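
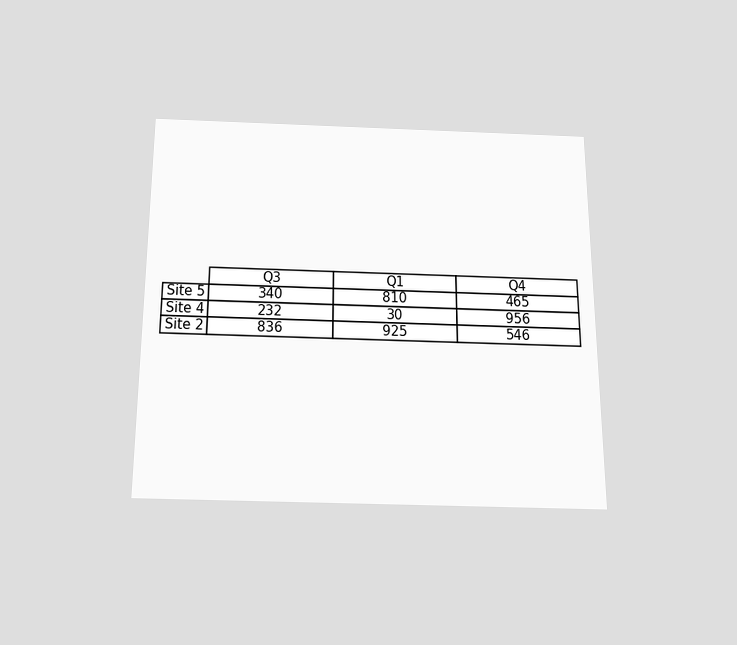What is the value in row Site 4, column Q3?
232

The chart is viewed slightly from below. The (Site 4, Q3) cell reads 232.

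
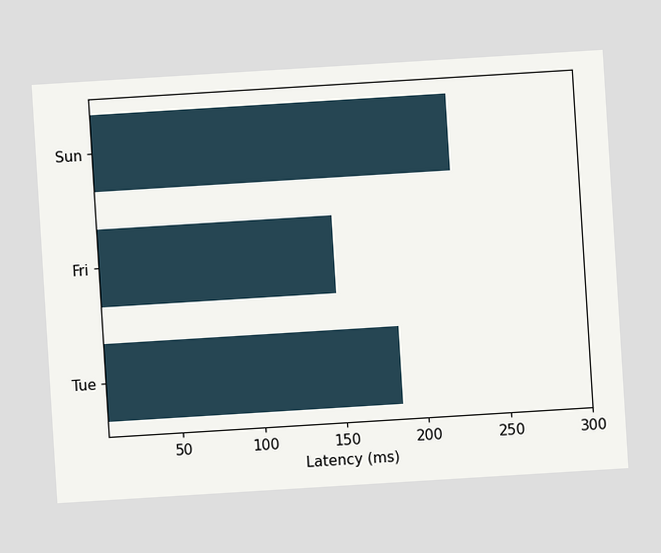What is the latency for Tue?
185ms

The chart is tilted about 4° counter-clockwise. Reading along the chart's x-axis, the Tue bar reaches 185ms.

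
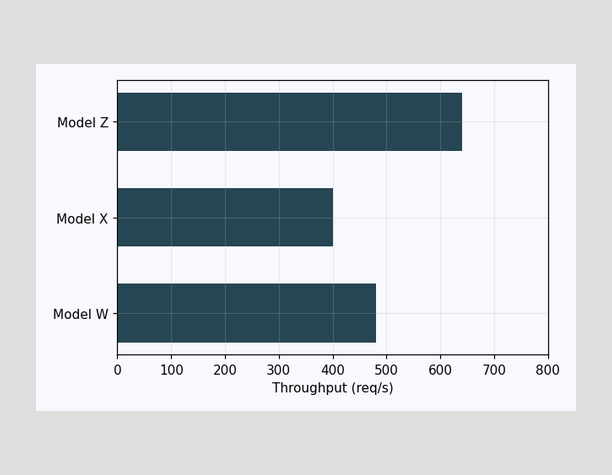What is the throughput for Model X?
Reading along the chart's x-axis, the Model X bar reaches 400req/s.

400req/s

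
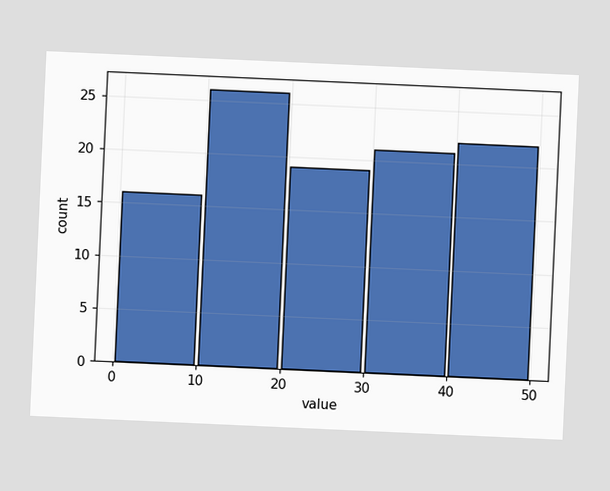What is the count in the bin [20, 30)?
The chart is tilted about 3° clockwise. The [20, 30) bin has height 19.

19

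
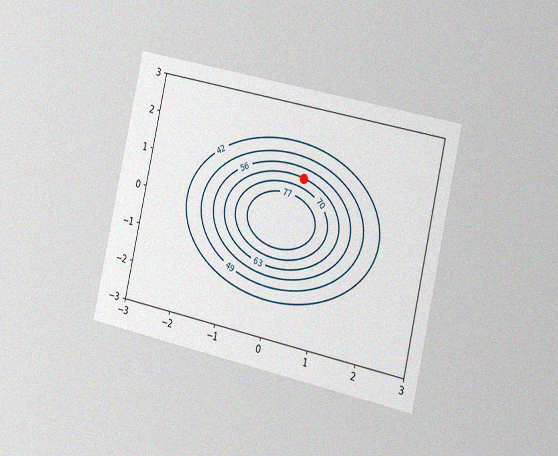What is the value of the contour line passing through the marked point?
63

The chart is tilted about 13° clockwise and viewed slightly from the right, with some photo noise. The marked point sits on the contour labelled 63.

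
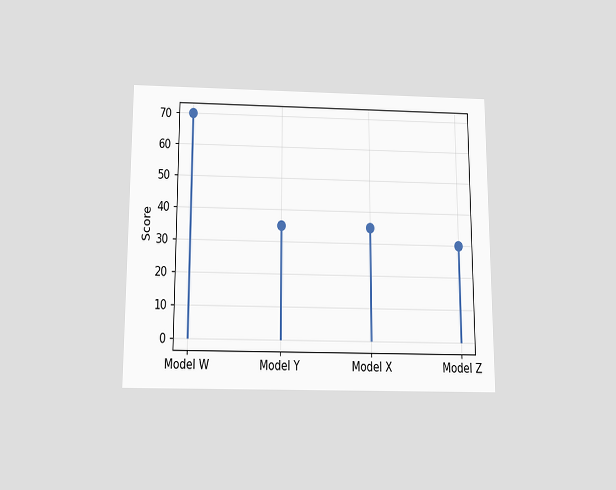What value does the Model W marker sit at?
70

The chart is viewed slightly from below. The Model W marker sits at 70.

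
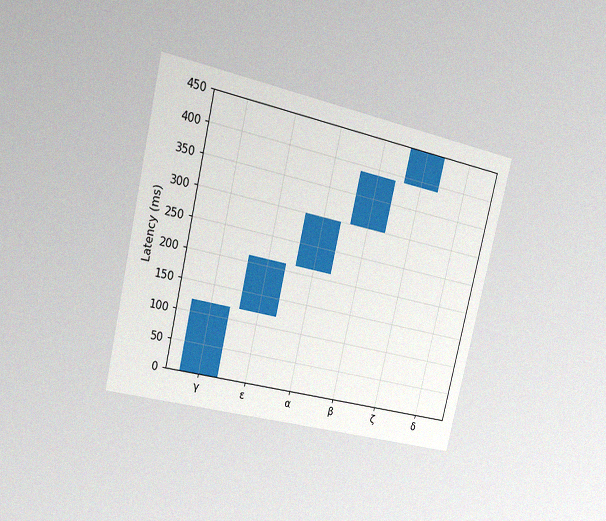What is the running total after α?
300ms

The chart is tilted about 13° clockwise and viewed at a slight angle, with some photo noise. After α the running total reaches 300ms.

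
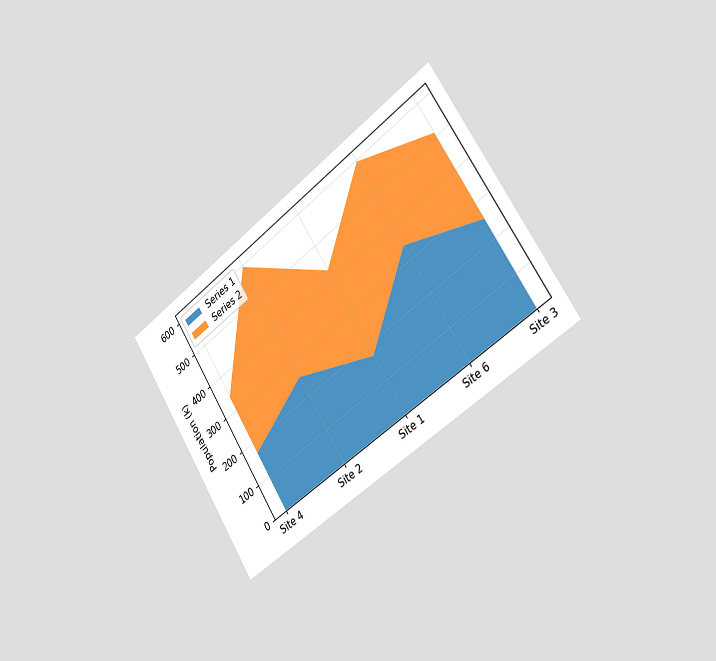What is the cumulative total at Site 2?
595k

The chart is tilted about 34° counter-clockwise and viewed slightly from the right. The stacked total at Site 2 reaches 595k.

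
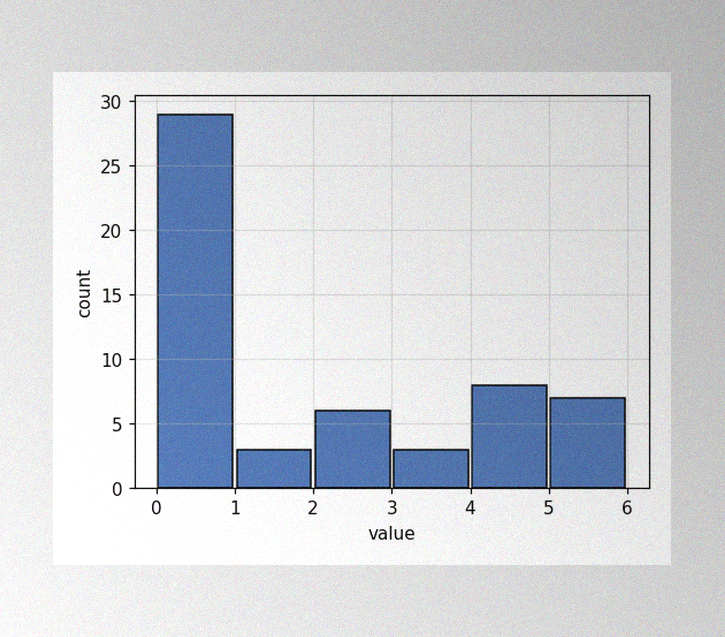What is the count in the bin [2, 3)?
6

The image has some photo noise and uneven lighting. The [2, 3) bin has height 6.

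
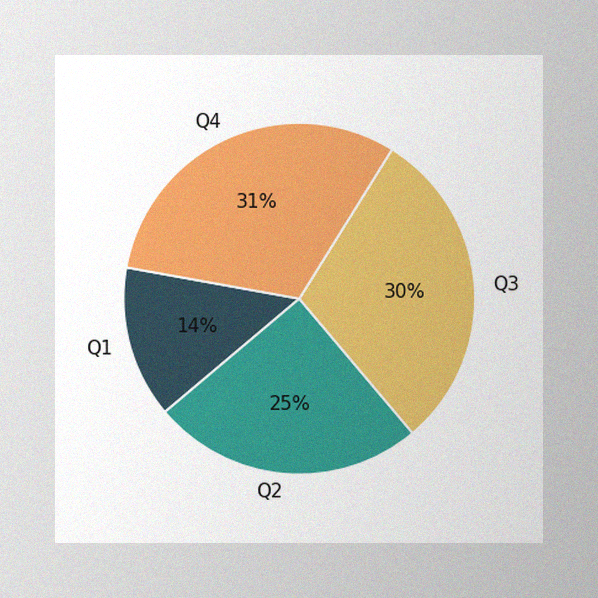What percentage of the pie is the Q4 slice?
31%

The image has some photo noise and uneven lighting. The Q4 slice takes up 31% of the pie.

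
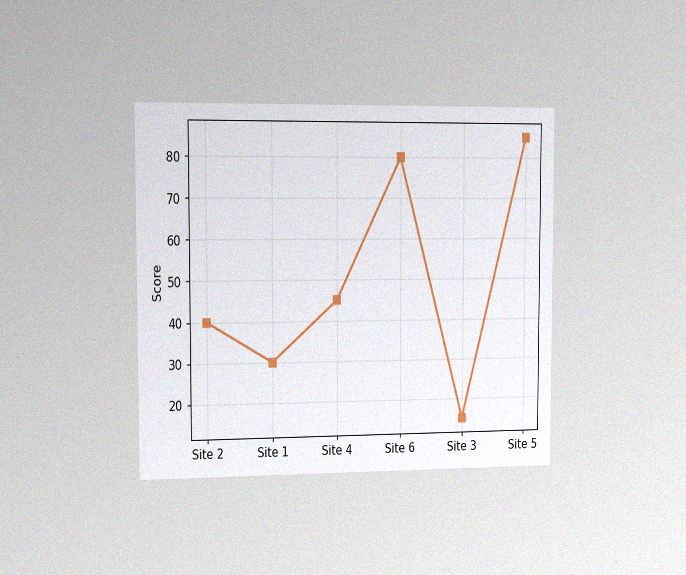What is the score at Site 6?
80

The chart is viewed slightly from the left, with some photo noise. At Site 6, the line is at 80.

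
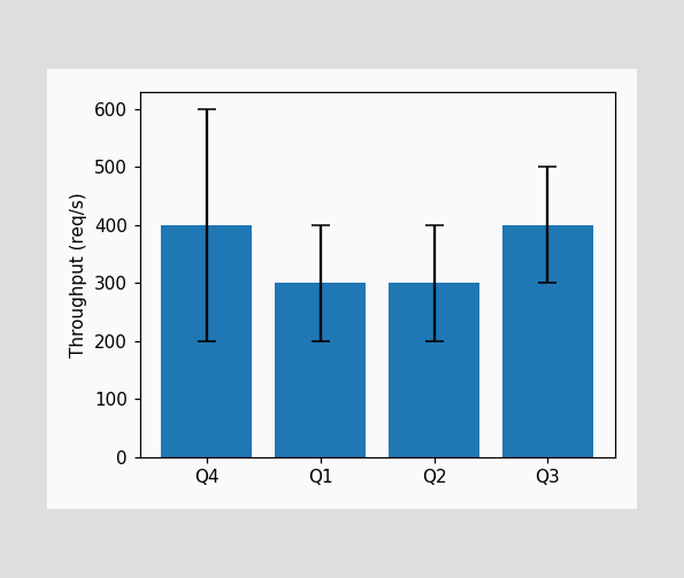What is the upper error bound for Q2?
400req/s

The Q2 bar's upper whisker reaches 400req/s.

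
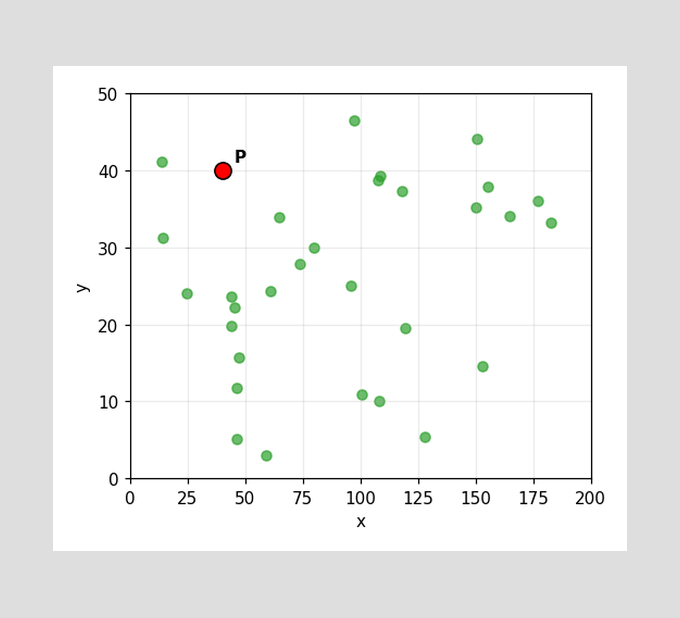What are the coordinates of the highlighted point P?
(40, 40)

Following the gridlines from P to each axis, P sits at (40, 40).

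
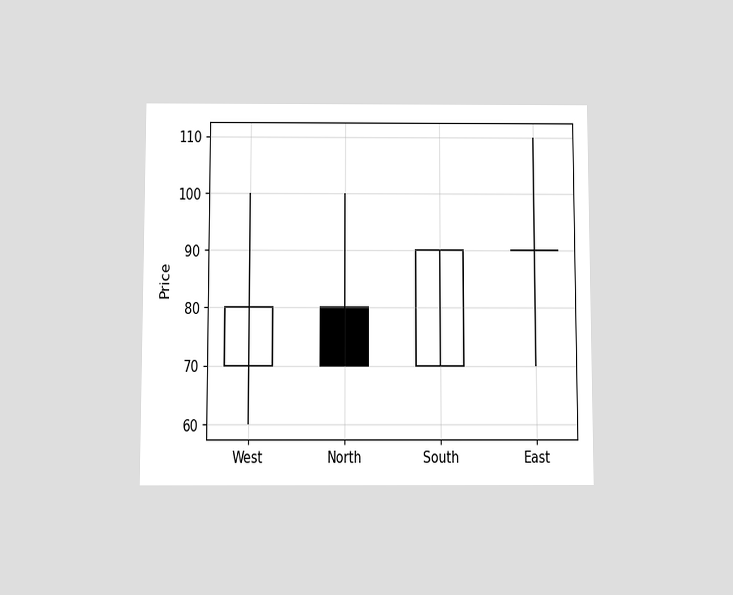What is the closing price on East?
90

The chart is viewed slightly from below. The East candle closes at 90.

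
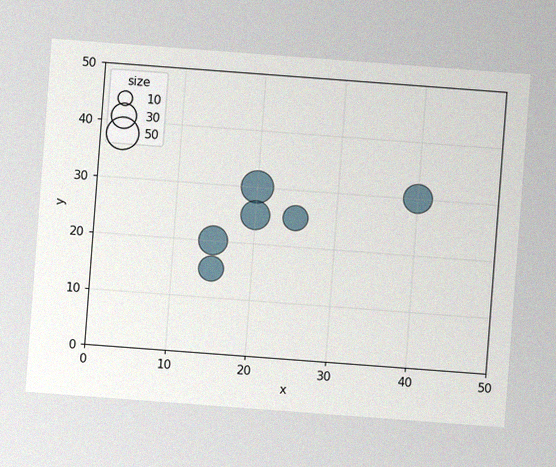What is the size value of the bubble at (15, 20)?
The chart is tilted about 4° clockwise, with some photo noise. Matching the bubble at (15, 20) against the size legend gives 40.

40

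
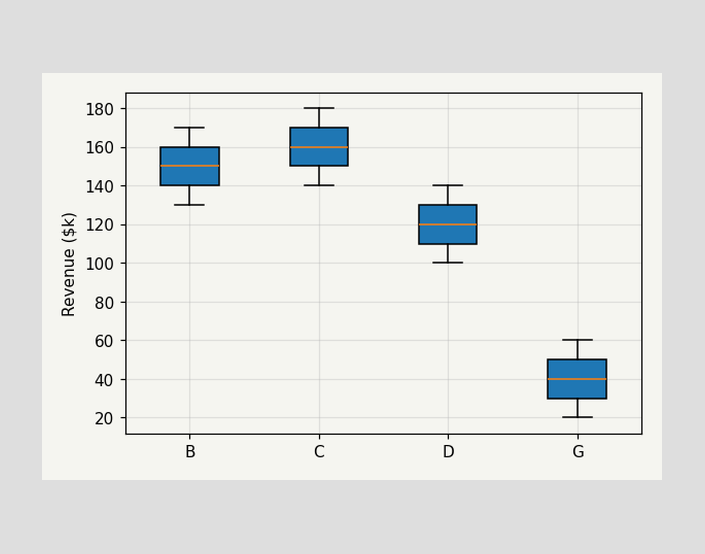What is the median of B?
$150k

The median line in the B box sits at $150k.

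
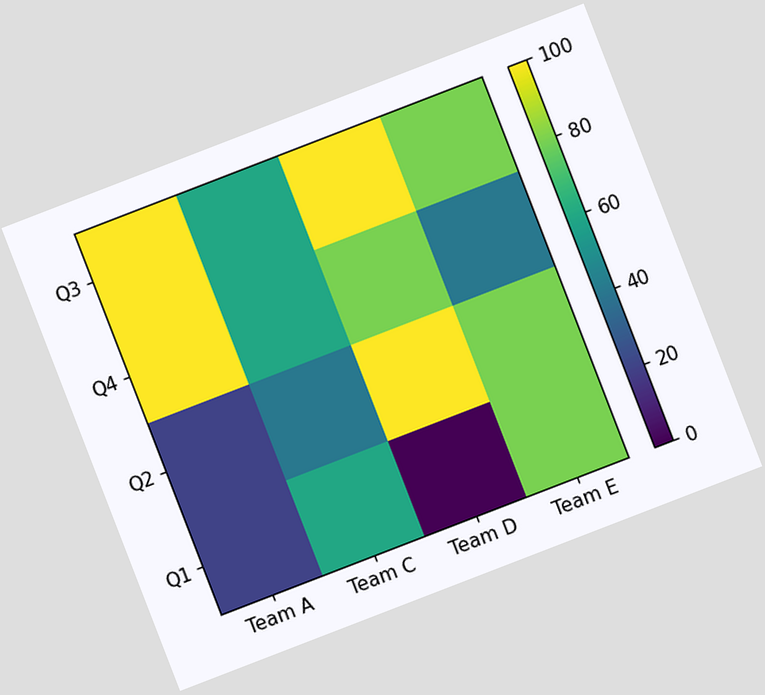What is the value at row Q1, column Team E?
The chart is tilted about 21° counter-clockwise. Matching cell (Q1, Team E) against the colorbar gives 80.

80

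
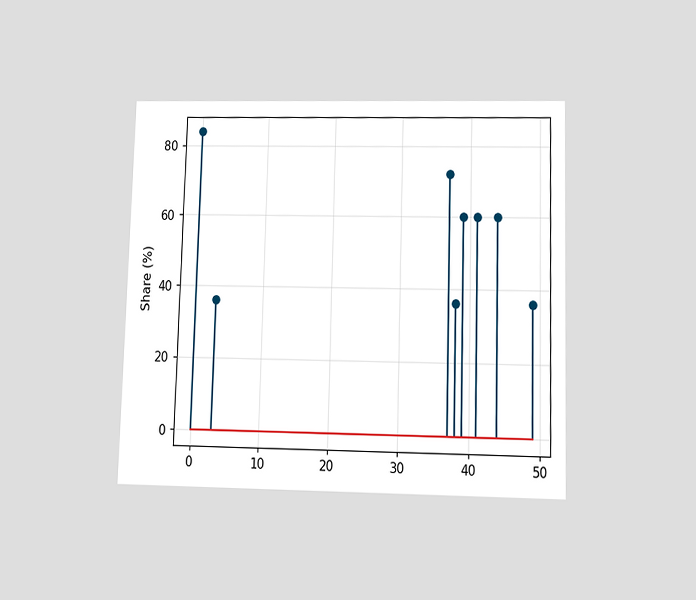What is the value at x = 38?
The chart is viewed slightly from below. The stem at x=38 reaches 36%.

36%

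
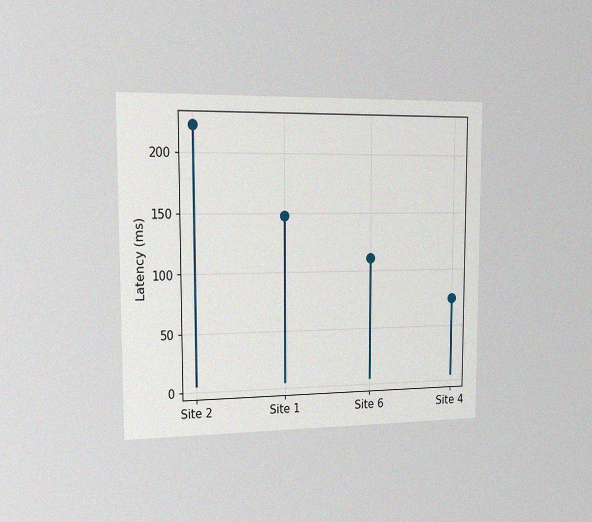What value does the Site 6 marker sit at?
111ms

The chart is viewed slightly from the left, with some photo noise. The Site 6 marker sits at 111ms.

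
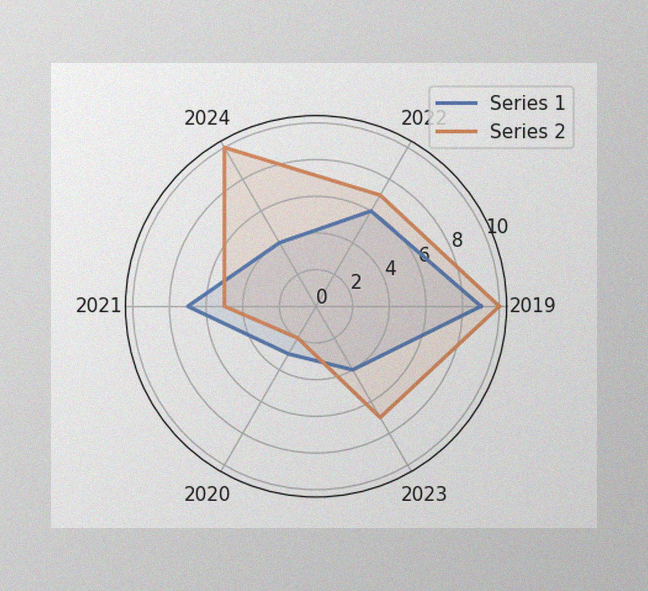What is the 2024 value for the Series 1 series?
The image has some photo noise and uneven lighting. On the 2024 axis, Series 1 reaches 4.

4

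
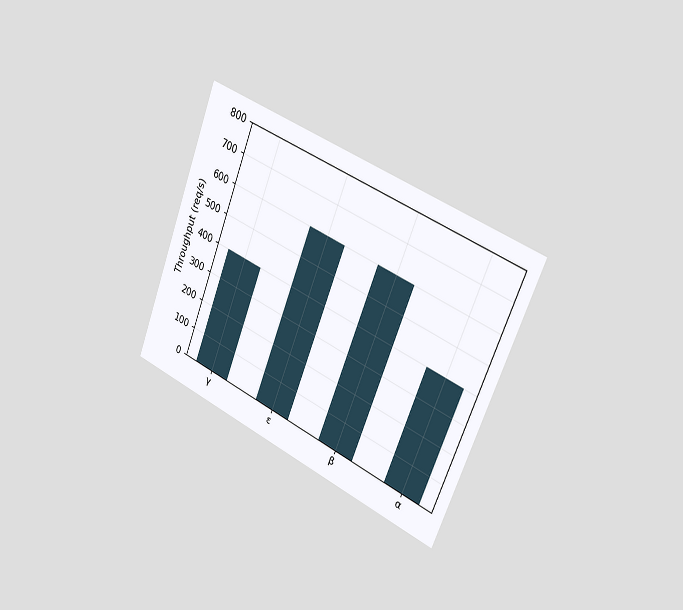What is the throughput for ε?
The chart is tilted about 21° clockwise and viewed slightly from the right. Reading along the chart's y-axis, the ε bar reaches 600req/s.

600req/s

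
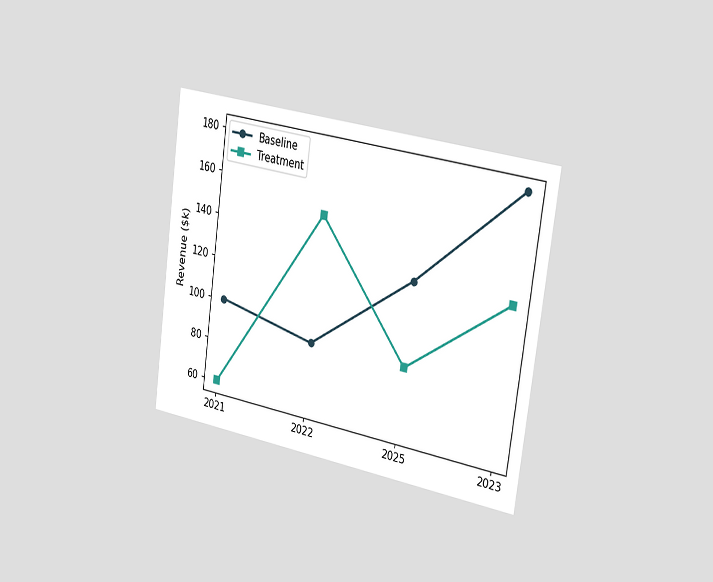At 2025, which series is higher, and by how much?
Baseline, by $40k

The chart is tilted about 8° clockwise and viewed slightly from the right. At 2025, Baseline sits above the other line by $40k.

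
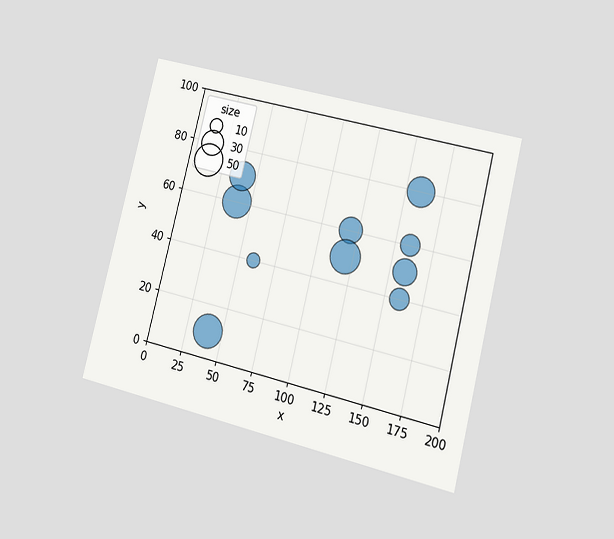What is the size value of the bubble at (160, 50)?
30

The chart is tilted about 14° clockwise and viewed at a slight angle. Matching the bubble at (160, 50) against the size legend gives 30.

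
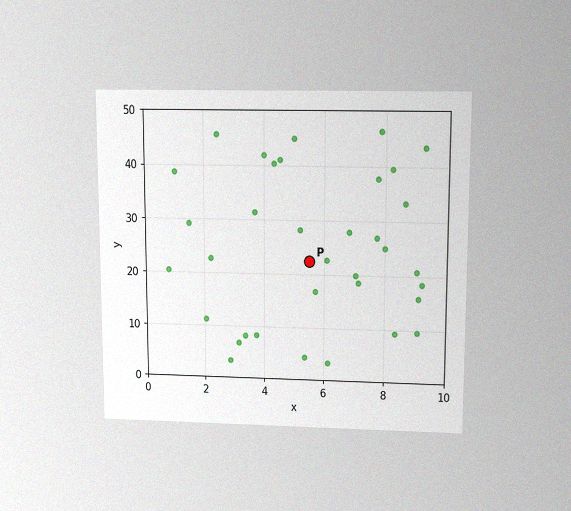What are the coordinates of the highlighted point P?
(5.5, 22.5)

The chart is viewed slightly from above, with some photo noise. Following the gridlines from P to each axis, P sits at (5.5, 22.5).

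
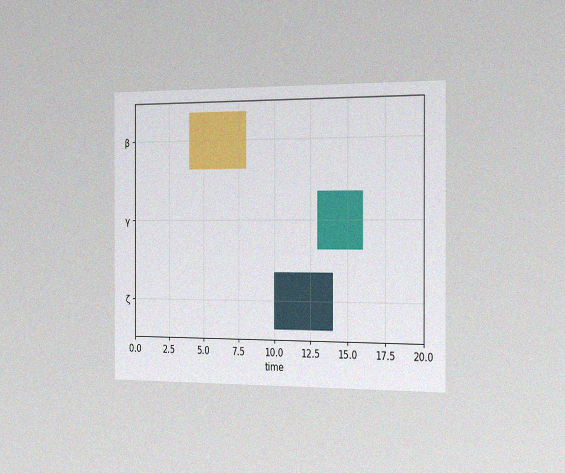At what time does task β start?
4

The chart is viewed slightly from the right, with some photo noise. The β bar begins at t=4.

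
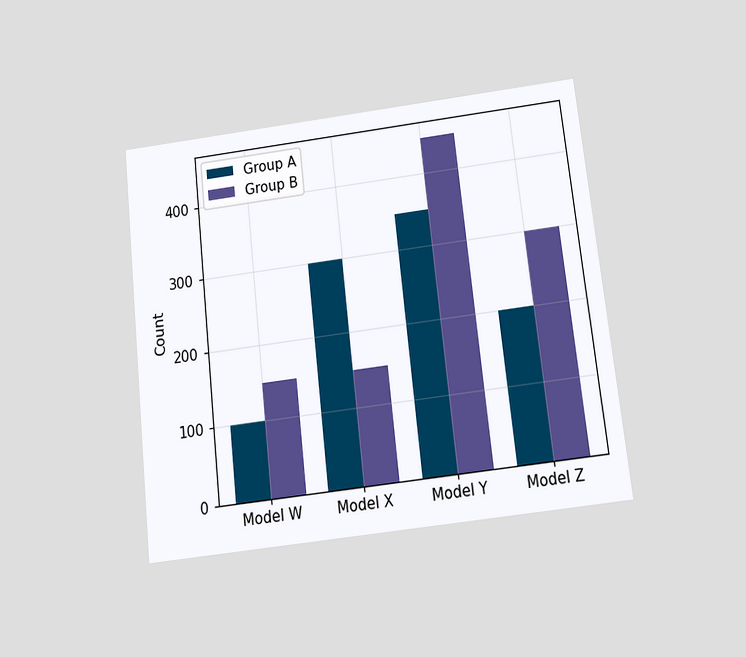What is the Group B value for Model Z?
The chart is tilted about 6° counter-clockwise and viewed slightly from below. The Group B bar at Model Z reaches 300 on the y-axis.

300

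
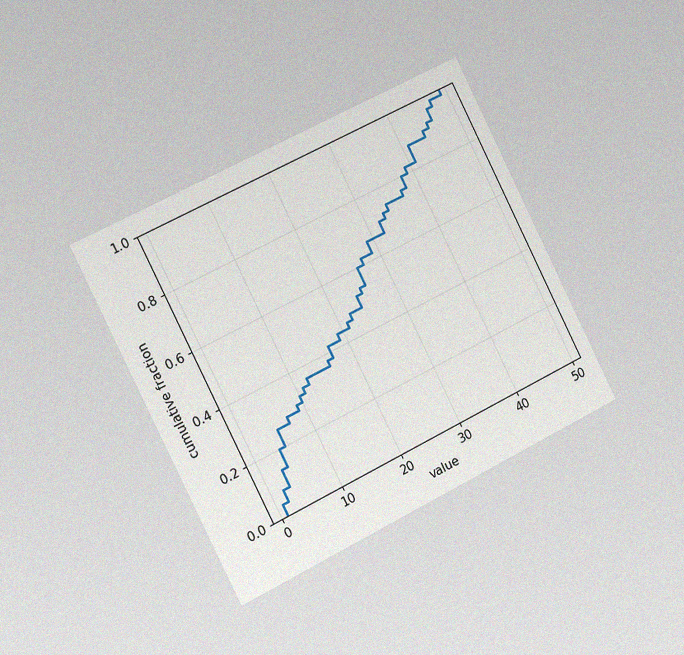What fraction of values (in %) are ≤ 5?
26%

The chart is tilted about 27° counter-clockwise and viewed slightly from the left, with some photo noise. At x=5 the ECDF step is at 26%.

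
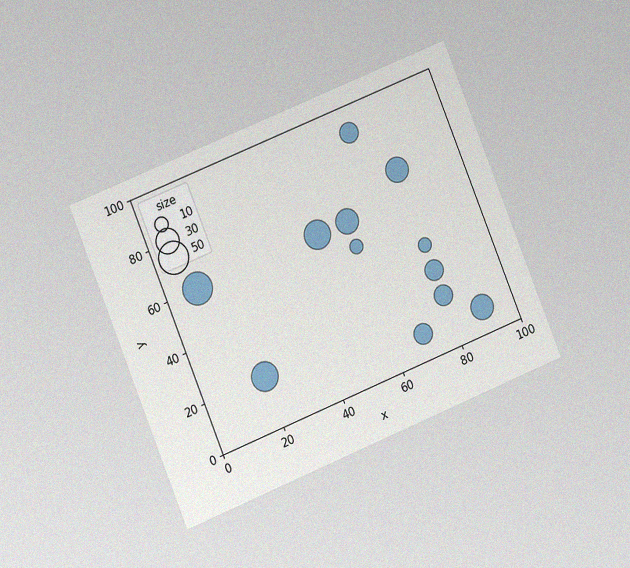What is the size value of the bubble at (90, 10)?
The chart is tilted about 22° counter-clockwise and viewed at a slight angle, with some photo noise. Matching the bubble at (90, 10) against the size legend gives 30.

30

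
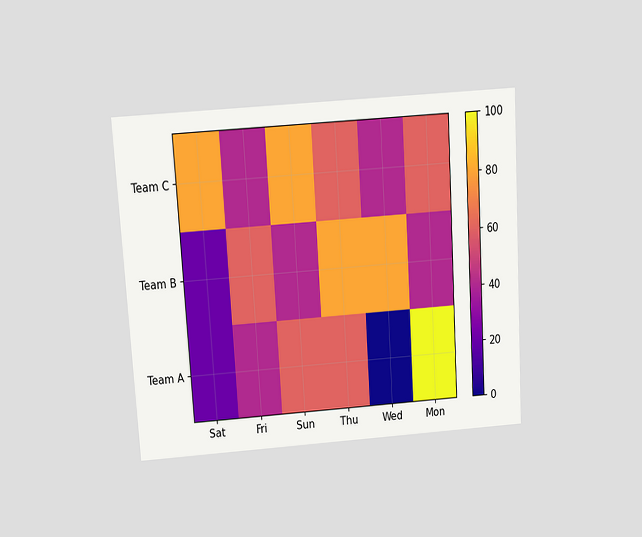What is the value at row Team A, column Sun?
60

The chart is tilted about 4° counter-clockwise and viewed slightly from above. Matching cell (Team A, Sun) against the colorbar gives 60.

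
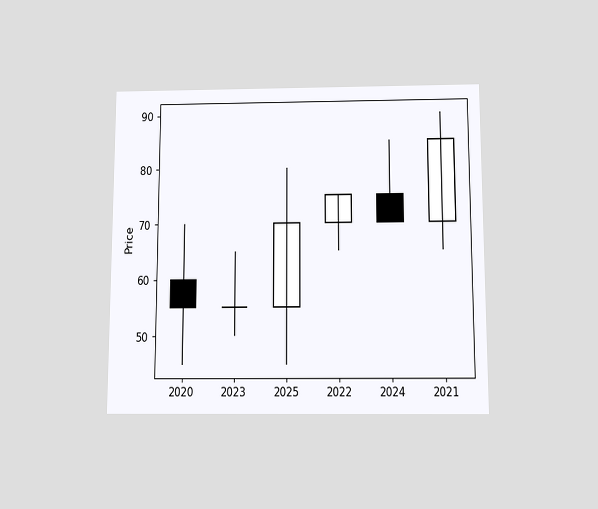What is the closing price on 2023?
The chart is viewed slightly from below. The 2023 candle closes at 55.

55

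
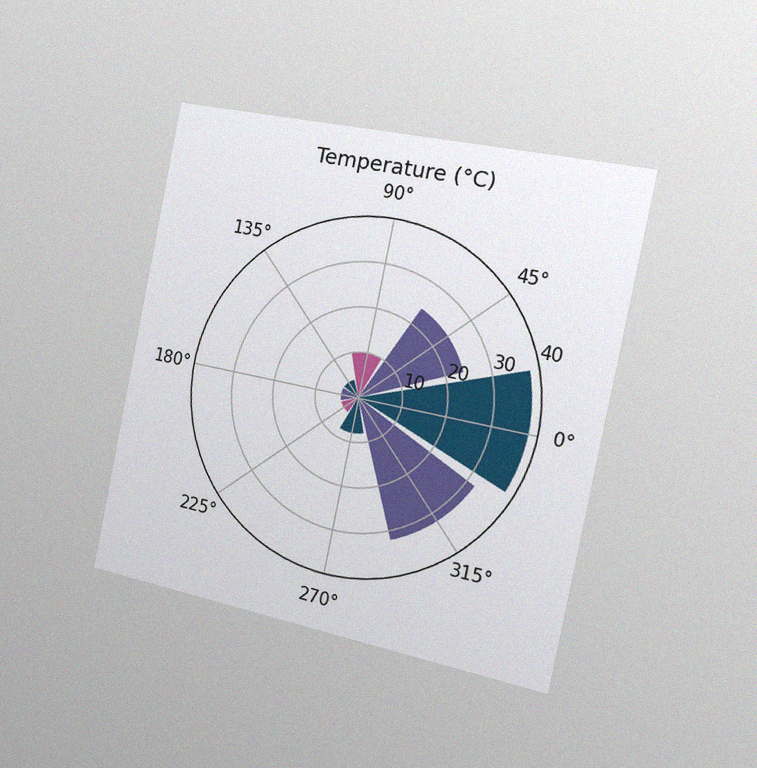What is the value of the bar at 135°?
The chart is tilted about 12° clockwise and viewed slightly from the right, with some photo noise. The bar at 135° reaches 4°C on the radial axis.

4°C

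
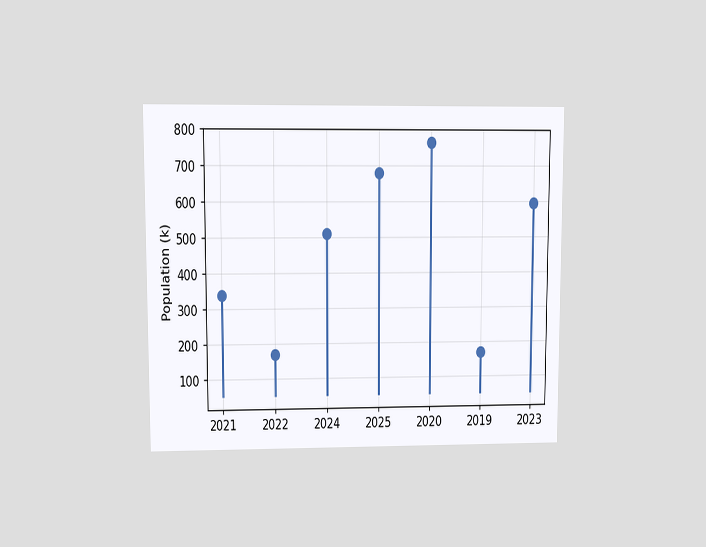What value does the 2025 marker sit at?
The chart is viewed at a slight angle. The 2025 marker sits at 680k.

680k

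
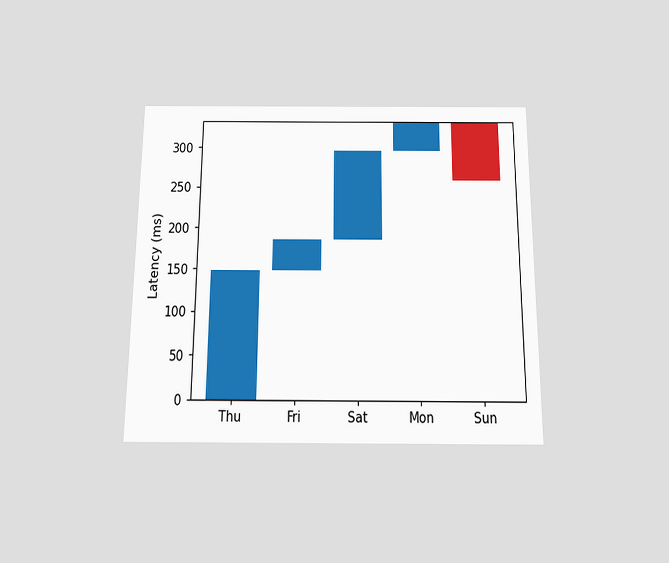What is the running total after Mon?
333ms

The chart is viewed slightly from below. After Mon the running total reaches 333ms.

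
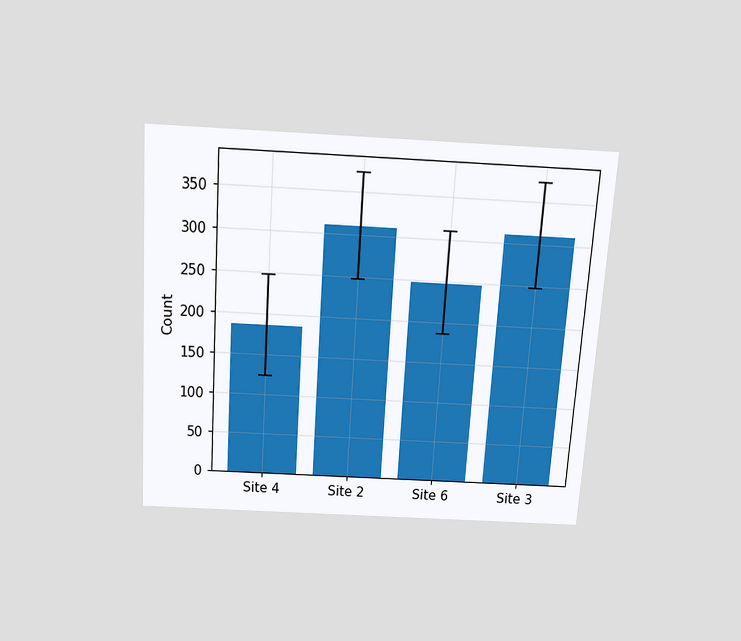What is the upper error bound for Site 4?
The chart is tilted about 4° clockwise and viewed slightly from above. The Site 4 bar's upper whisker reaches 248.

248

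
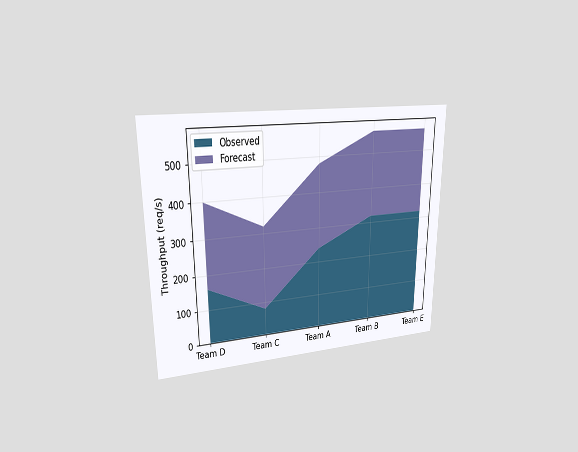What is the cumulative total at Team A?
The chart is viewed at a slight angle. The stacked total at Team A reaches 480req/s.

480req/s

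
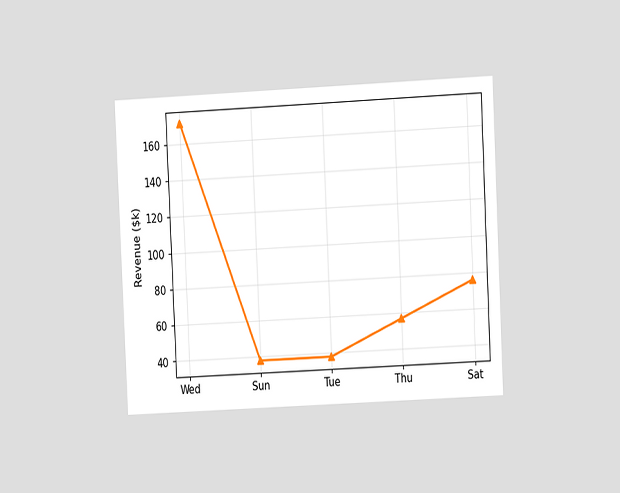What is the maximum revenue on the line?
$171k

The chart is tilted about 3° counter-clockwise and viewed at a slight angle. The highest point is at Wed, and reading across to the y-axis gives $171k.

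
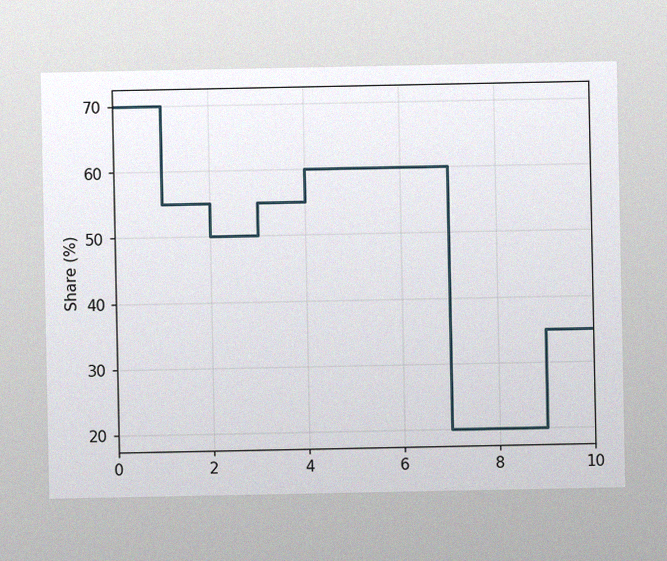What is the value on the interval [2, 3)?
50%

The image has some photo noise and uneven lighting. On [2, 3) the step sits at 50%.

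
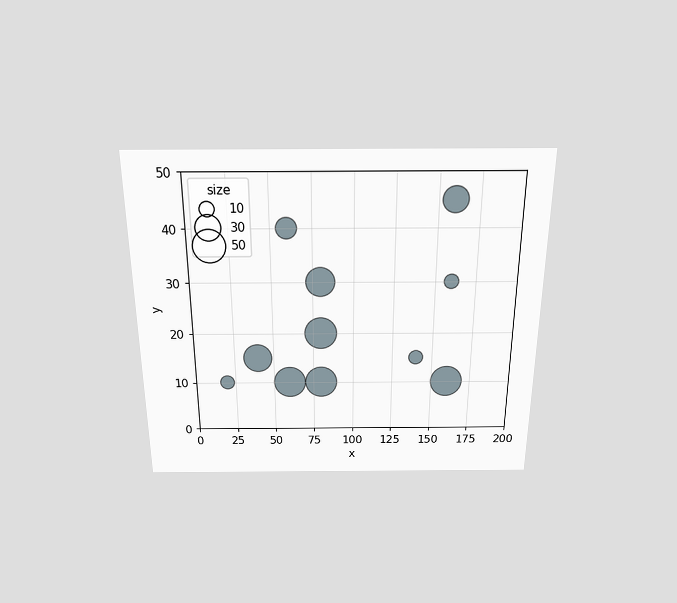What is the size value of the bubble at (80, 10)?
The chart is viewed slightly from above. Matching the bubble at (80, 10) against the size legend gives 50.

50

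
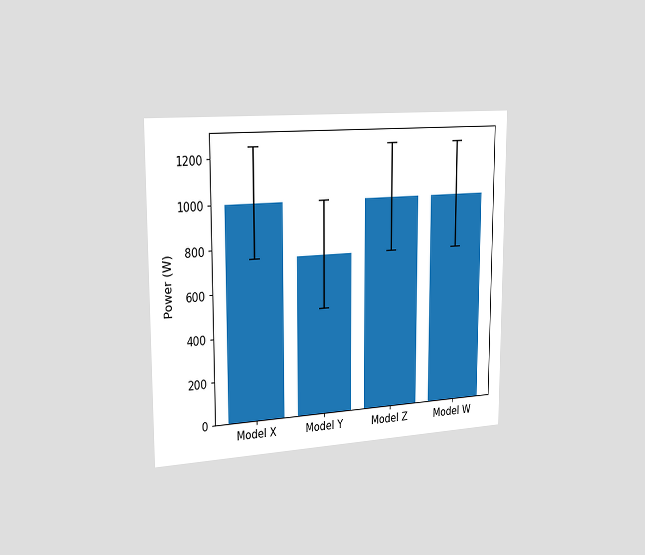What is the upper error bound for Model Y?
The chart is viewed slightly from the left. The Model Y bar's upper whisker reaches 1000W.

1000W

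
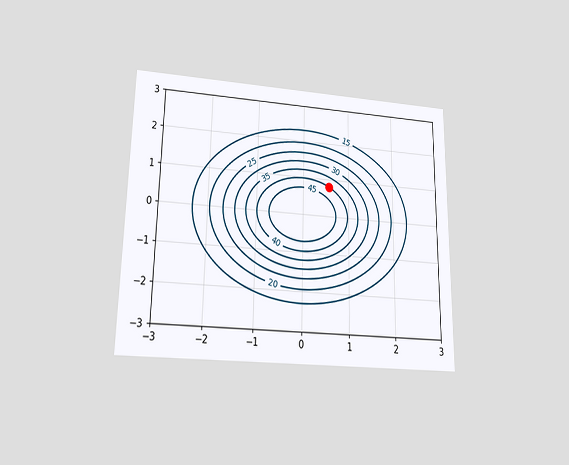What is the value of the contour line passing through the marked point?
40

The chart is viewed slightly from below. The marked point sits on the contour labelled 40.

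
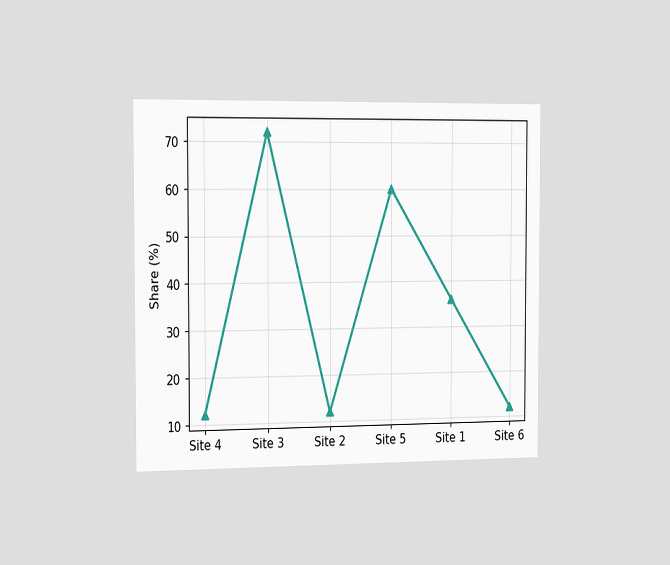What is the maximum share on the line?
72%

The chart is viewed slightly from the left. The highest point is at Site 3, and reading across to the y-axis gives 72%.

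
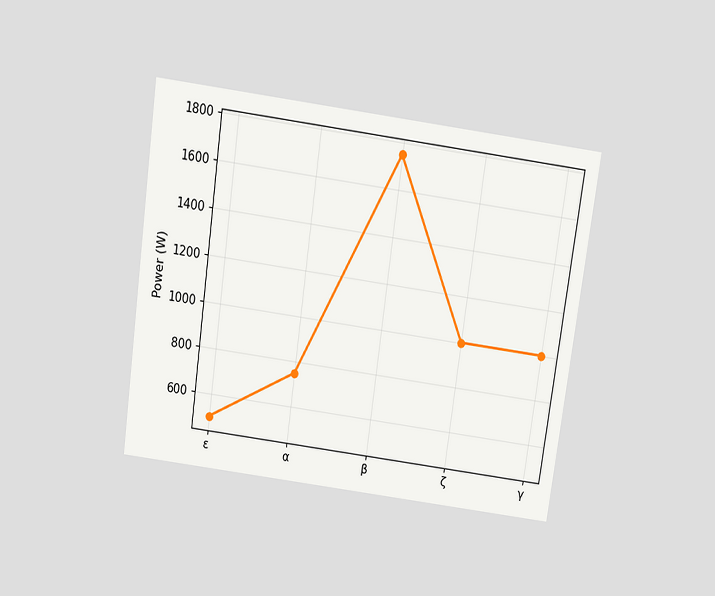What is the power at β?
The chart is tilted about 8° clockwise and viewed slightly from above. At β, the line is at 1750W.

1750W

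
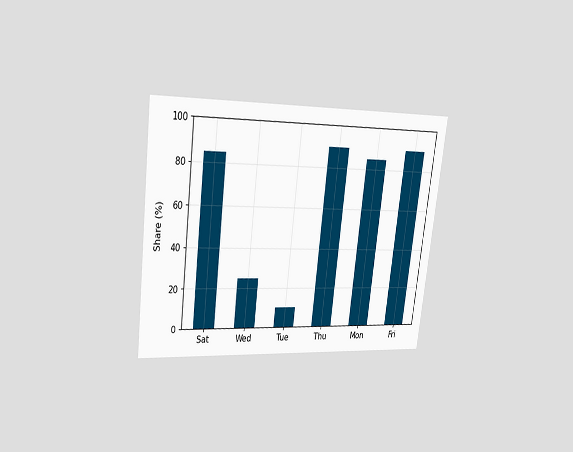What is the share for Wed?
The chart is tilted about 7° clockwise and viewed at a slight angle. Reading along the chart's y-axis, the Wed bar reaches 25%.

25%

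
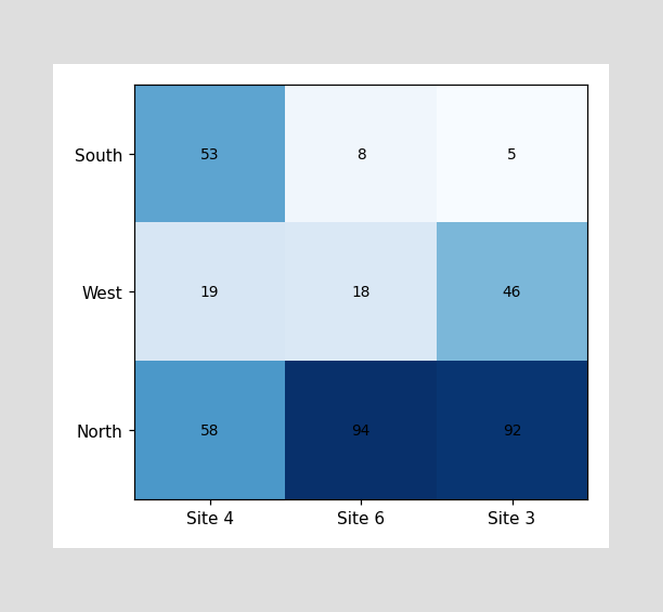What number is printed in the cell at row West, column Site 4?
19

The (West, Site 4) cell reads 19.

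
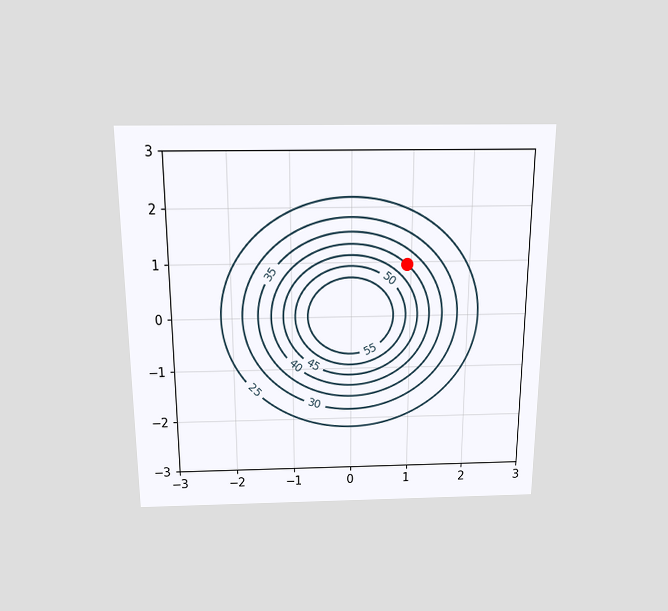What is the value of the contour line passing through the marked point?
The chart is viewed slightly from above. The marked point sits on the contour labelled 40.

40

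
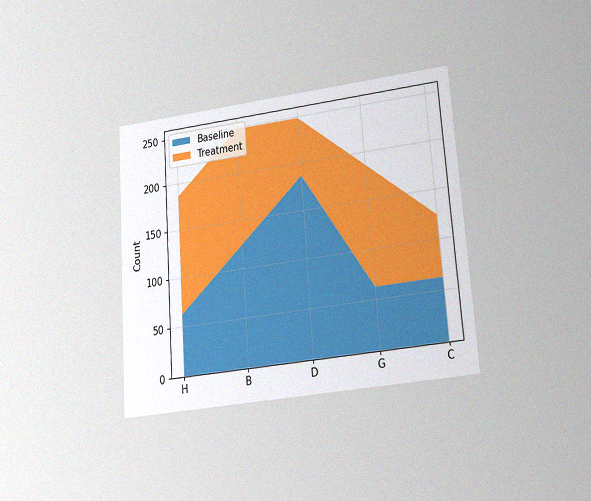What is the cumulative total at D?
248

The chart is tilted about 4° counter-clockwise and viewed at a slight angle, with some photo noise. The stacked total at D reaches 248.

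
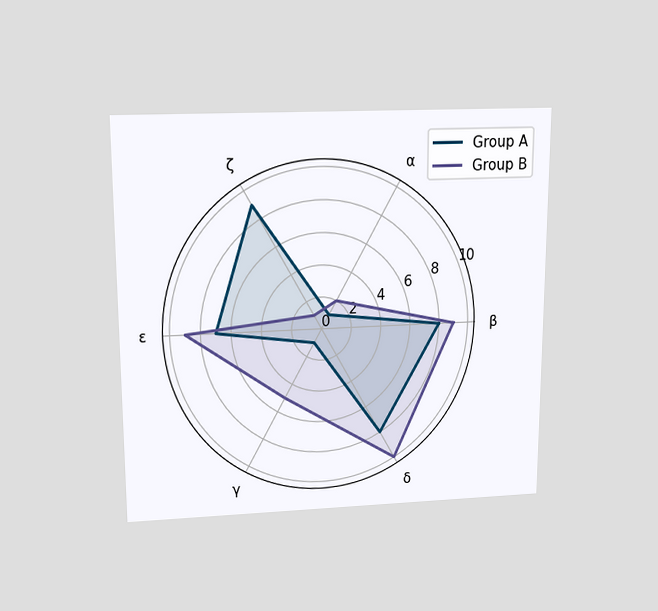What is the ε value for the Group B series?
9

The chart is viewed slightly from above. On the ε axis, Group B reaches 9.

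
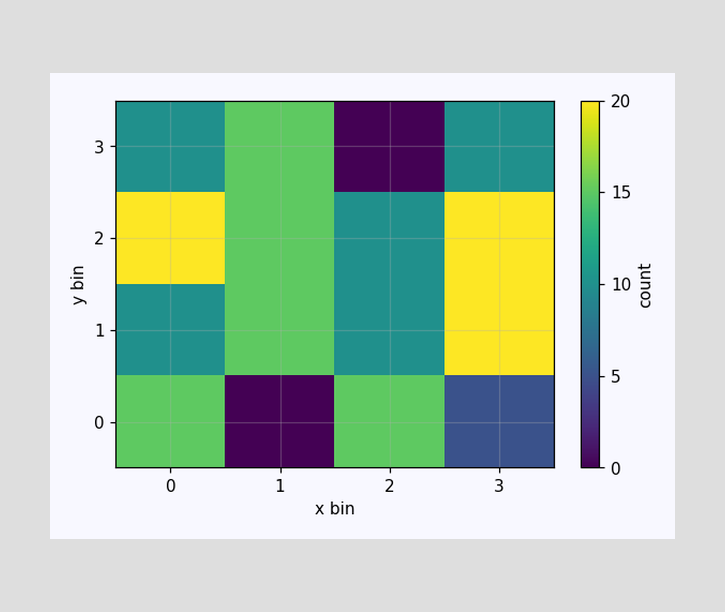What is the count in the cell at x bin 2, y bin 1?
10

Matching the cell (2, 1) against the colorbar gives 10.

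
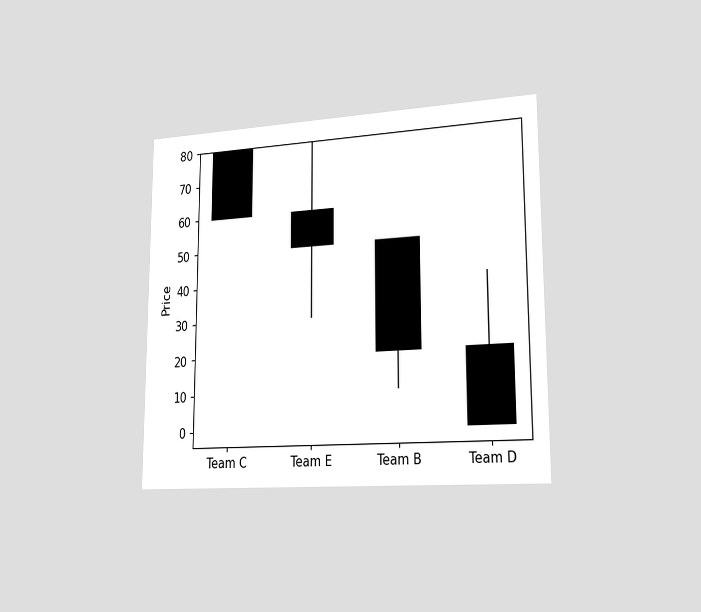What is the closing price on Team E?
50

The chart is viewed slightly from the right. The Team E candle closes at 50.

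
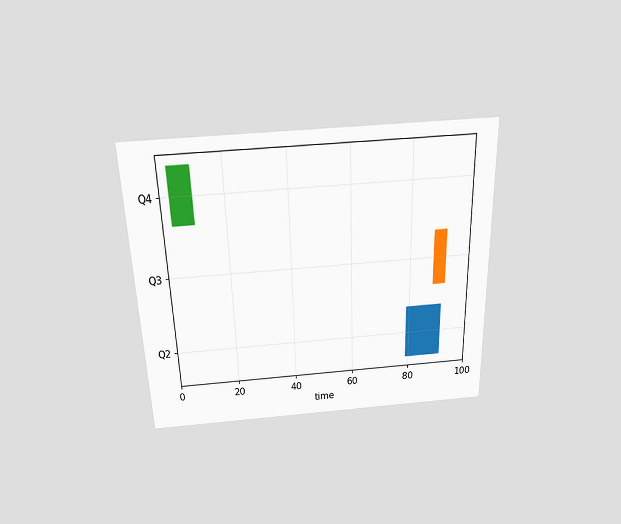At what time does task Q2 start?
The chart is viewed slightly from above. The Q2 bar begins at t=79.

79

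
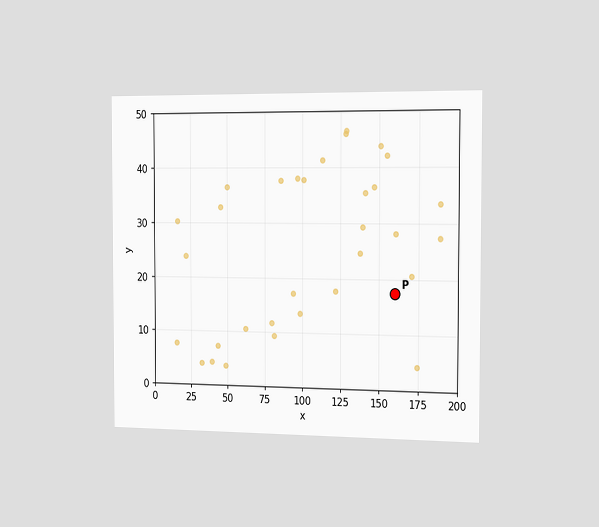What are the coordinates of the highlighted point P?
The chart is viewed slightly from the right. Following the gridlines from P to each axis, P sits at (160, 17.5).

(160, 17.5)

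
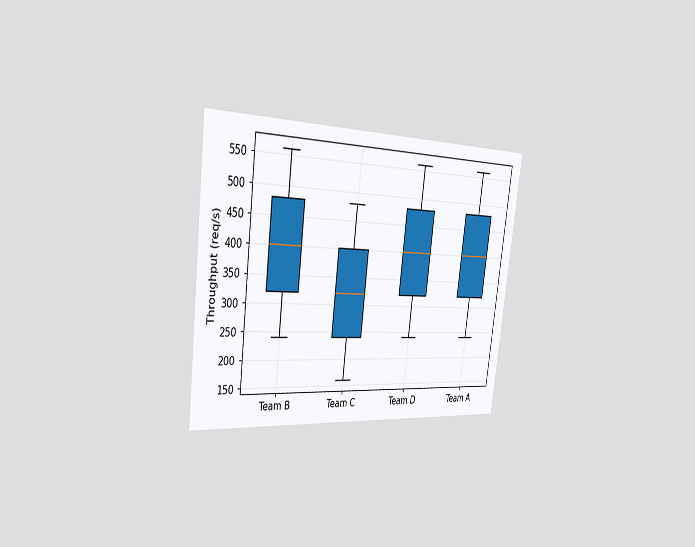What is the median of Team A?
The chart is tilted about 7° clockwise and viewed slightly from the left. The median line in the Team A box sits at 400req/s.

400req/s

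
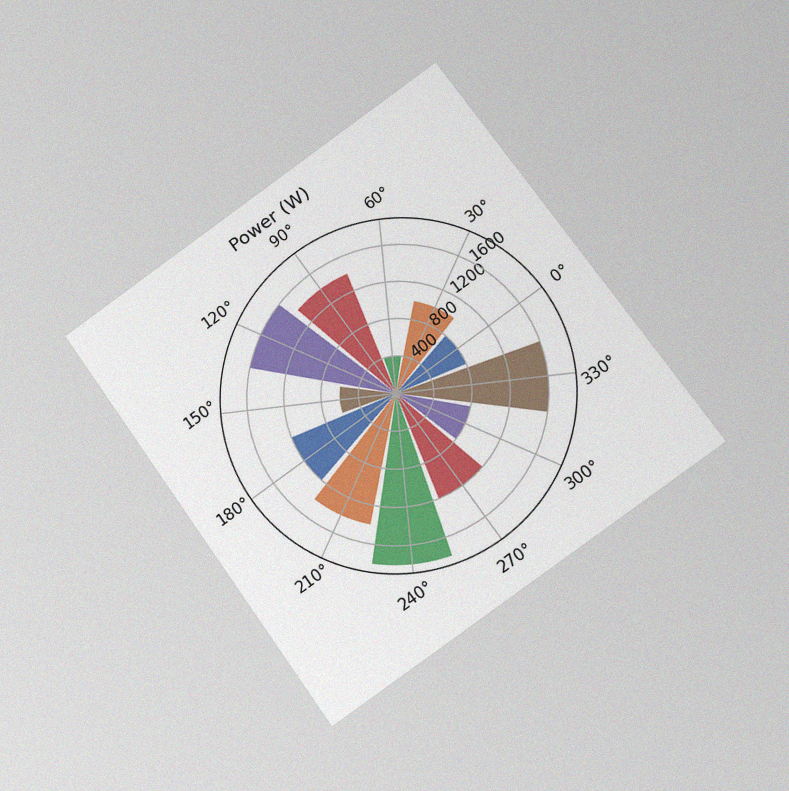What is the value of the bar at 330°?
The chart is tilted about 35° counter-clockwise and viewed at a slight angle, with some photo noise. The bar at 330° reaches 1600W on the radial axis.

1600W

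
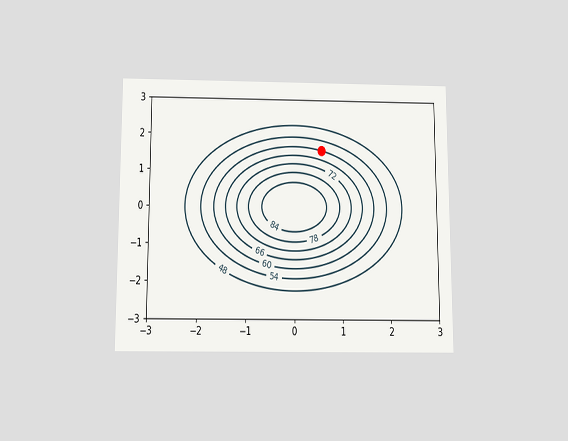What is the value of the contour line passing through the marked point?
60

The chart is viewed slightly from below. The marked point sits on the contour labelled 60.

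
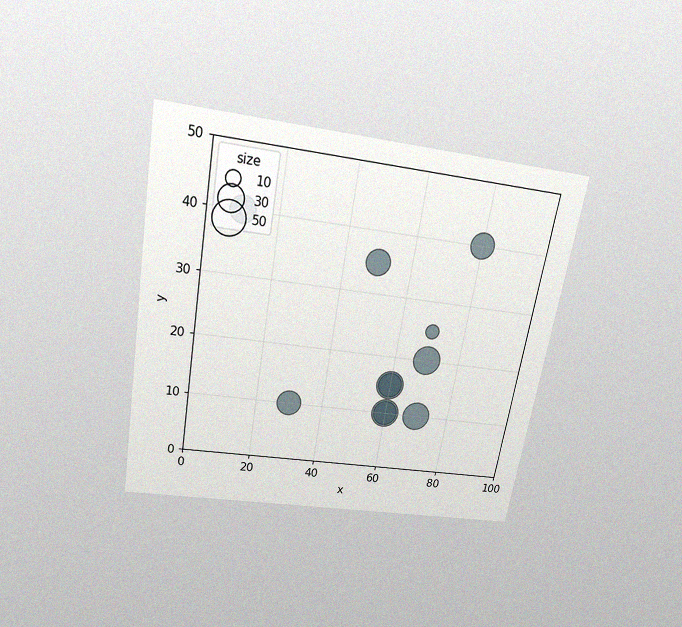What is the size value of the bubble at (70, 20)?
40

The chart is tilted about 10° clockwise and viewed slightly from above, with some photo noise. Matching the bubble at (70, 20) against the size legend gives 40.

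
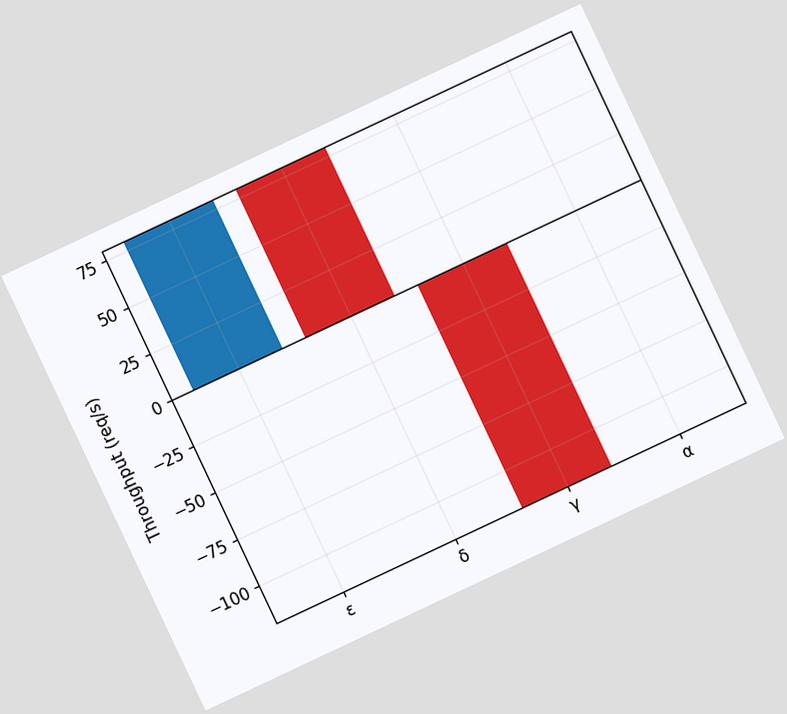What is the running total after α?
-120req/s

The chart is tilted about 25° counter-clockwise. After α the running total reaches -120req/s.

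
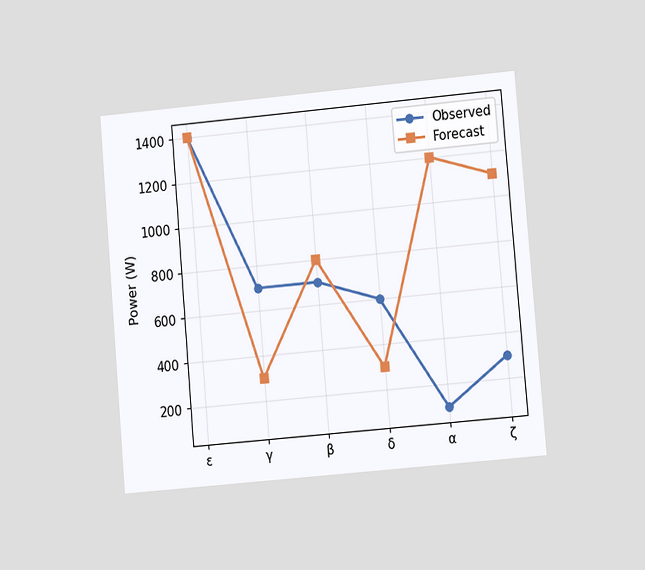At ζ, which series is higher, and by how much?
Forecast, by 800W

The chart is tilted about 5° counter-clockwise and viewed at a slight angle. At ζ, Forecast sits above the other line by 800W.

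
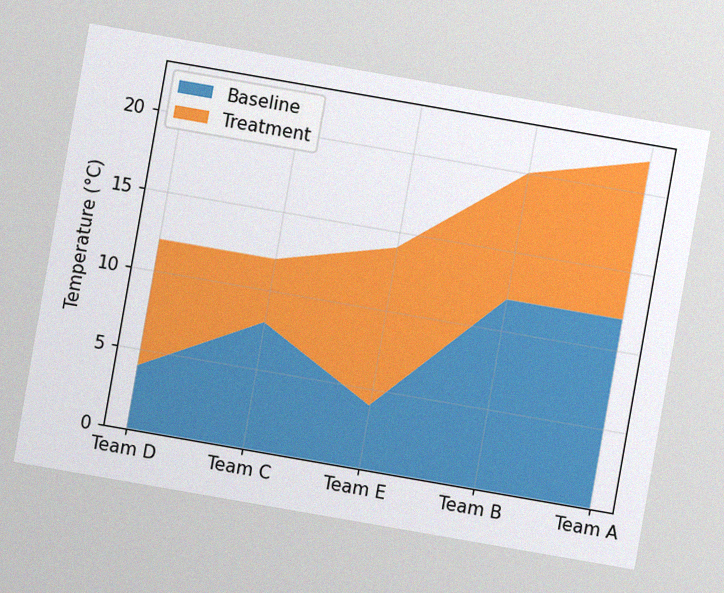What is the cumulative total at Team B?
The chart is tilted about 10° clockwise, with some photo noise. The stacked total at Team B reaches 20°C.

20°C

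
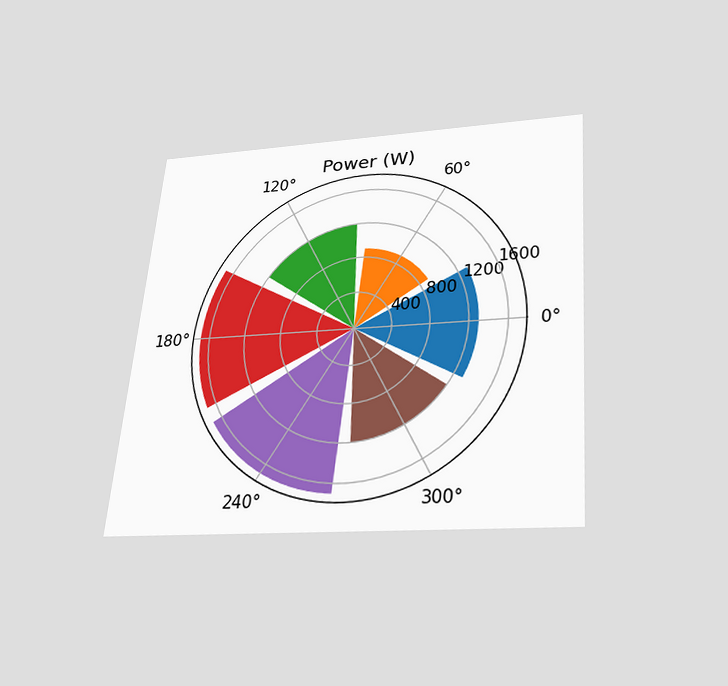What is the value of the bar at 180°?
1700W

The chart is tilted about 5° clockwise and viewed slightly from below. The bar at 180° reaches 1700W on the radial axis.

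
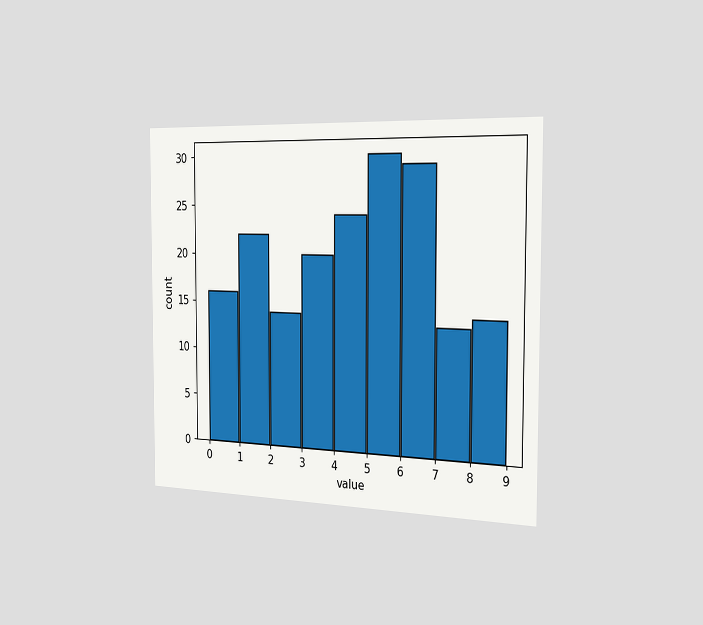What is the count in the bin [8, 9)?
14

The chart is viewed slightly from the right. The [8, 9) bin has height 14.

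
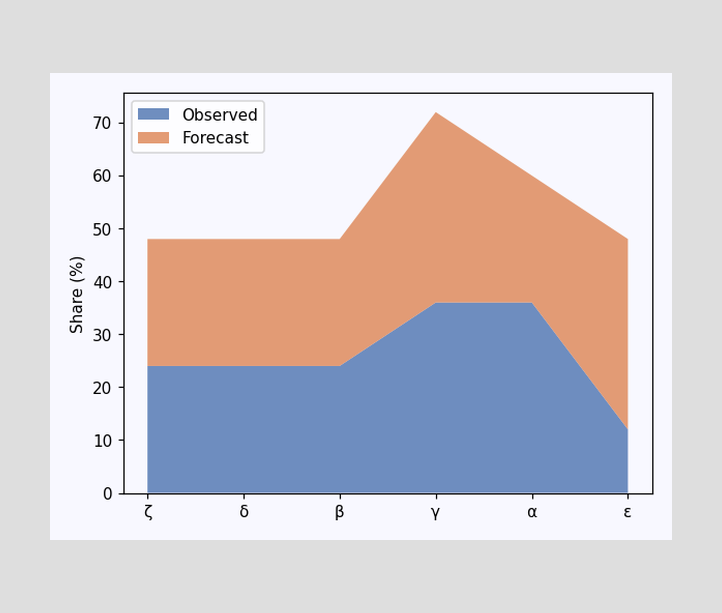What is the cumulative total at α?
The stacked total at α reaches 60%.

60%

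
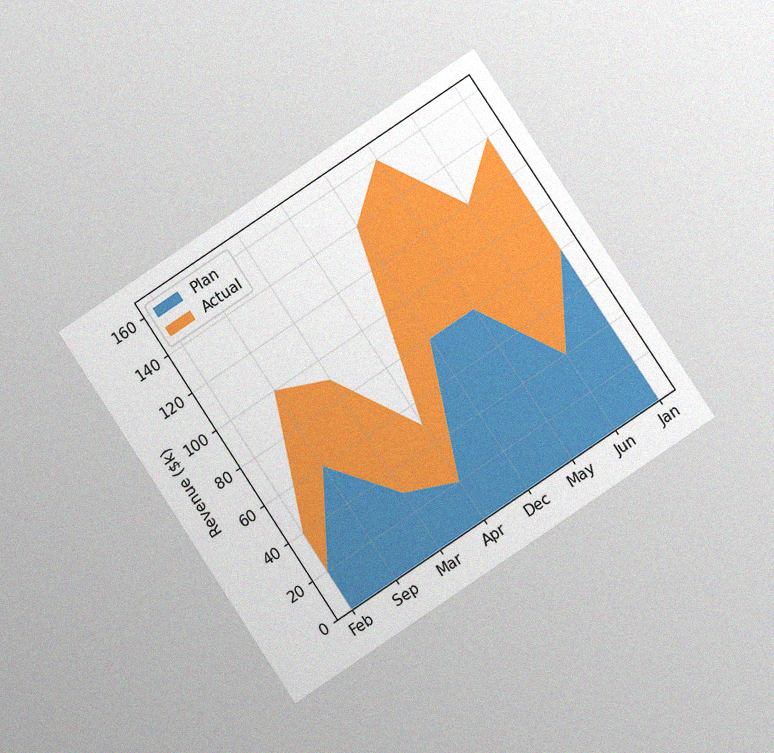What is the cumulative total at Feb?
$40k

The chart is tilted about 34° counter-clockwise and viewed at a slight angle, with some photo noise. The stacked total at Feb reaches $40k.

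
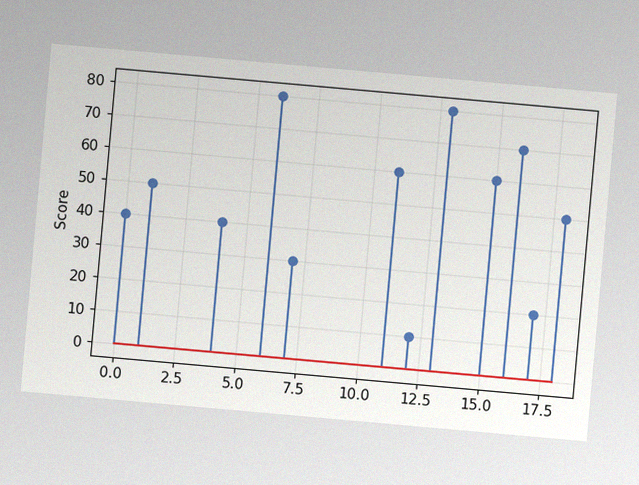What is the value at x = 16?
The chart is tilted about 5° clockwise, with some photo noise. The stem at x=16 reaches 70.

70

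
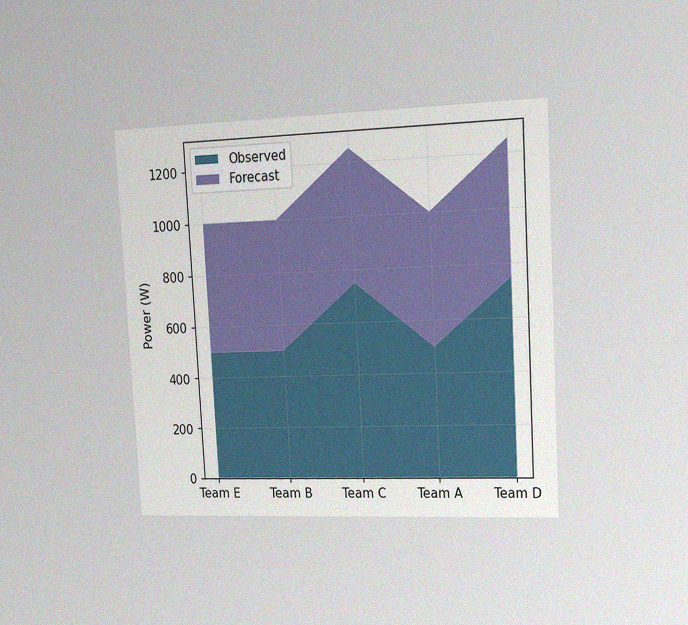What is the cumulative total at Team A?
The chart is tilted about 3° counter-clockwise and viewed slightly from the right, with some photo noise. The stacked total at Team A reaches 1000W.

1000W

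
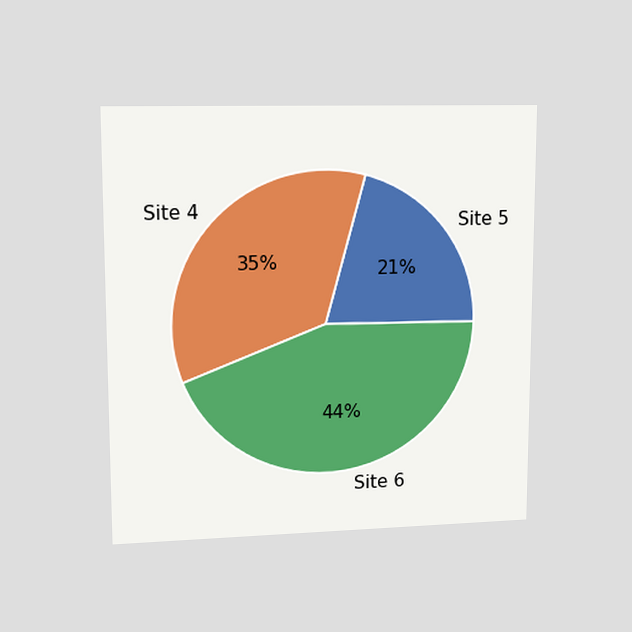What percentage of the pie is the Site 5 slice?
21%

The chart is viewed at a slight angle. The Site 5 slice takes up 21% of the pie.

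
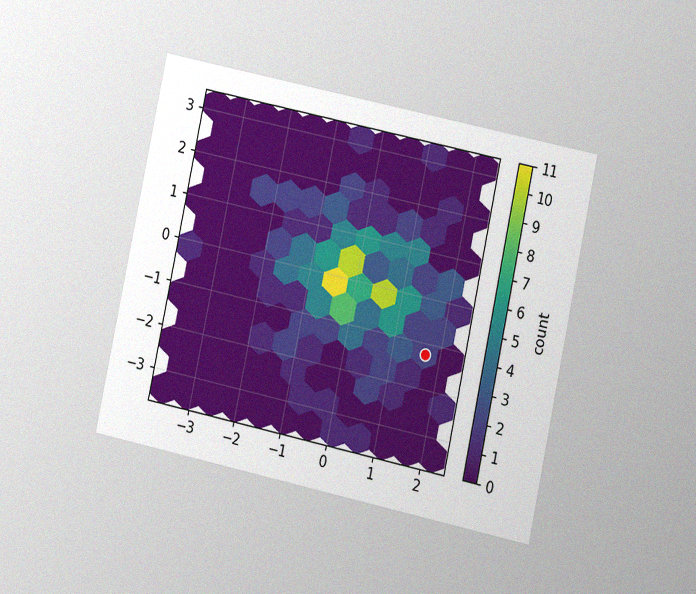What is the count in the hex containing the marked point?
2

The chart is tilted about 12° clockwise and viewed at a slight angle, with some photo noise. The marked hex reads 2 on the colorbar.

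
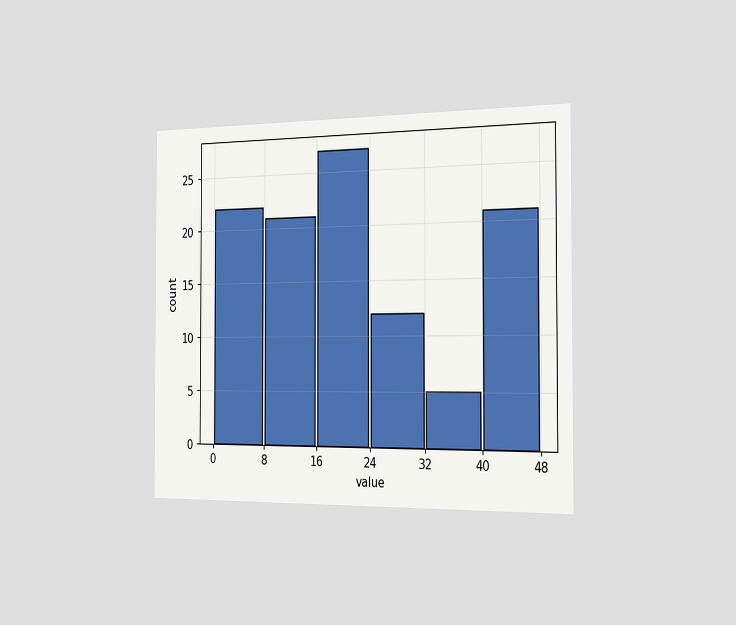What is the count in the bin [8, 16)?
The chart is viewed slightly from the right. The [8, 16) bin has height 21.

21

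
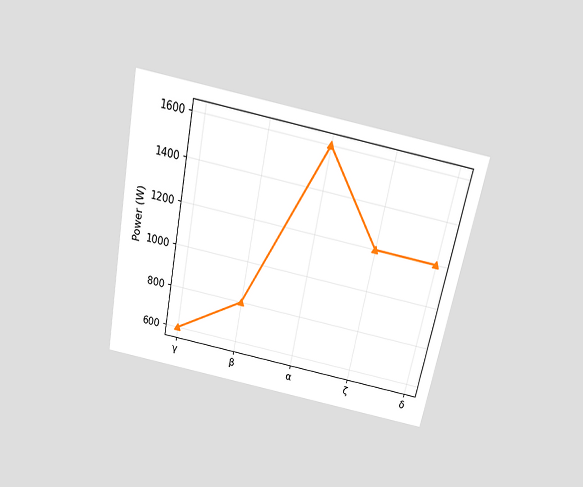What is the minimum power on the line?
600W

The chart is tilted about 11° clockwise and viewed slightly from above. The lowest point is at γ, and reading across to the y-axis gives 600W.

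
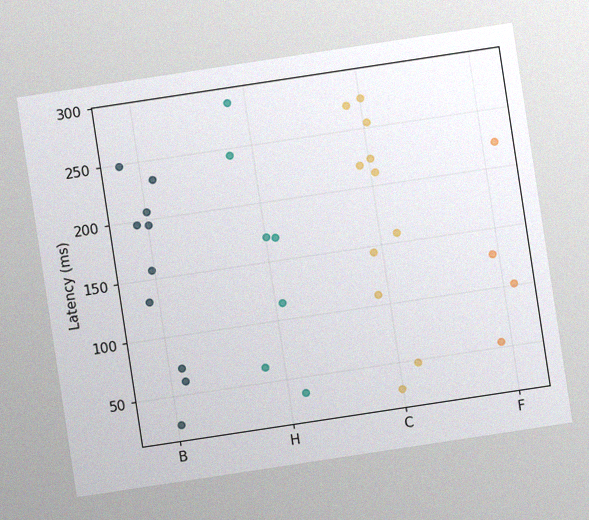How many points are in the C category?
11

The chart is tilted about 9° counter-clockwise, with some photo noise. Counting the markers in the C column gives 11.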